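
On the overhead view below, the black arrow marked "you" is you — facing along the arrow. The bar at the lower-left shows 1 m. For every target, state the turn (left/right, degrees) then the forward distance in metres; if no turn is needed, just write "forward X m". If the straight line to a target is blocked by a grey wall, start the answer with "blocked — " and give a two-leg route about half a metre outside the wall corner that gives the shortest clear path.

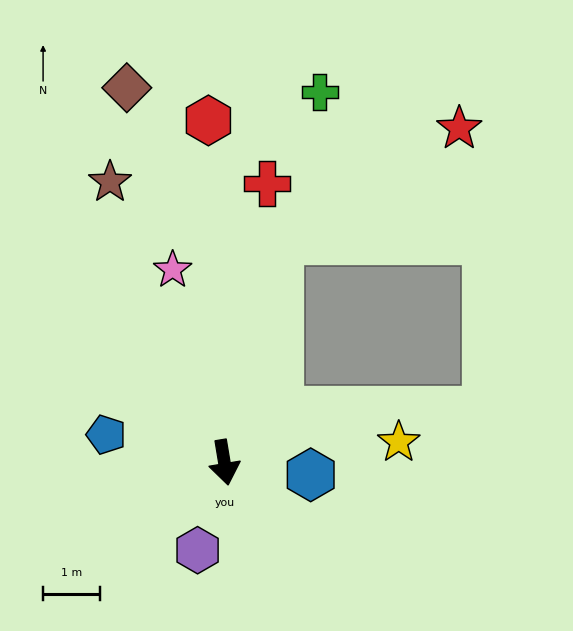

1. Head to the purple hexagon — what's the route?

turn right 26°, forward 1.6 m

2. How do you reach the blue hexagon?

turn left 72°, forward 1.5 m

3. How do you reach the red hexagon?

turn left 173°, forward 6.0 m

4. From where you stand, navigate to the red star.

blocked — turn left 157°, forward 4.0 m, then turn right 44°, forward 3.7 m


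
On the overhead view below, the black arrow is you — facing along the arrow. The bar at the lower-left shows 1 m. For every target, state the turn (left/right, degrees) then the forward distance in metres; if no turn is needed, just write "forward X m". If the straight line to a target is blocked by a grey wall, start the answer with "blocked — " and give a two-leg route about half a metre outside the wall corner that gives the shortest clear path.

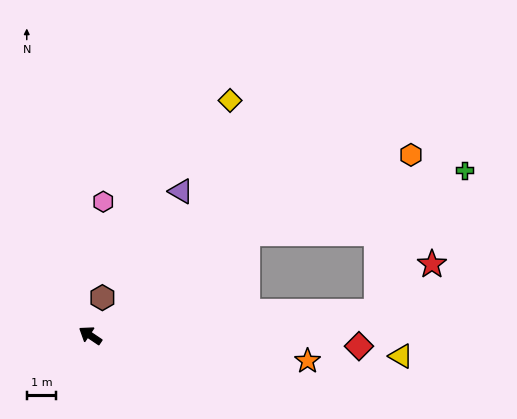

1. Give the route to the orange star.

turn right 153°, forward 7.4 m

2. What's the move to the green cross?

blocked — turn right 113°, forward 6.3 m, then turn right 17°, forward 7.6 m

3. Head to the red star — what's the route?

blocked — turn right 141°, forward 9.7 m, then turn left 35°, forward 2.5 m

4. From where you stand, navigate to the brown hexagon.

turn right 74°, forward 1.3 m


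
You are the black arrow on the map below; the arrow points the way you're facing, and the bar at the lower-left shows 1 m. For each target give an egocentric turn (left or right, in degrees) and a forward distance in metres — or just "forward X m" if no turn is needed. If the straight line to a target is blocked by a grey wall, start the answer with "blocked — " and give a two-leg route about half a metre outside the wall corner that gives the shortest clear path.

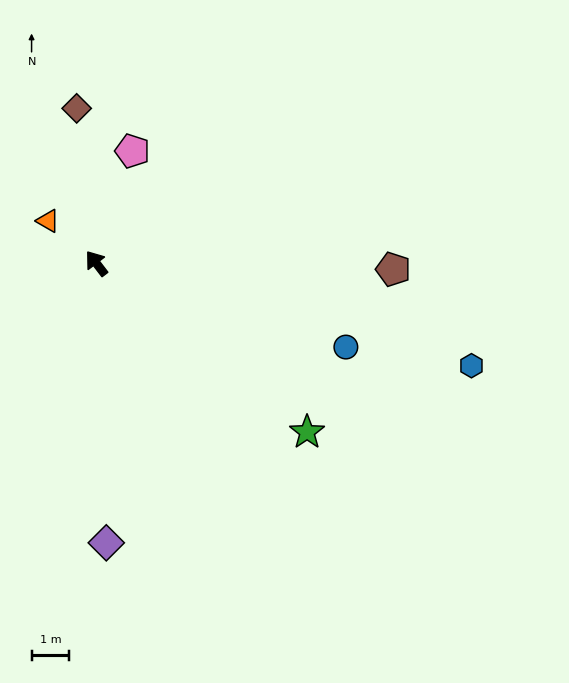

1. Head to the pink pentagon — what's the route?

turn right 55°, forward 3.1 m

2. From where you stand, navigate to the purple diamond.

turn left 145°, forward 7.4 m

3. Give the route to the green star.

turn right 166°, forward 7.2 m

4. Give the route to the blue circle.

turn right 146°, forward 7.0 m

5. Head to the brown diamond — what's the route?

turn right 30°, forward 4.1 m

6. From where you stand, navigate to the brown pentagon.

turn right 129°, forward 7.9 m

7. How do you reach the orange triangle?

turn left 11°, forward 1.7 m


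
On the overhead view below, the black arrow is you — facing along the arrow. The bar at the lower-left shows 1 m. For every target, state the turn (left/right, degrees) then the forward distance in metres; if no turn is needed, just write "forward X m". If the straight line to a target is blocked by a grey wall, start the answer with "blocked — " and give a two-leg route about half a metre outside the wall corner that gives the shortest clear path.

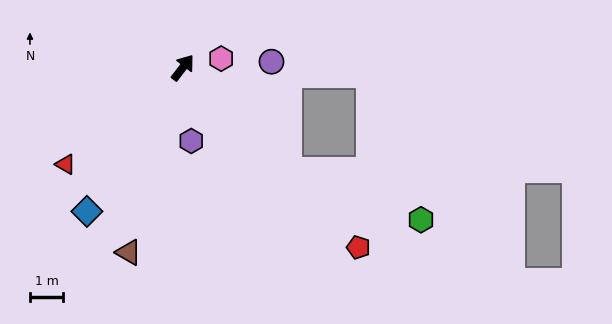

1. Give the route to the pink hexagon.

turn right 39°, forward 1.2 m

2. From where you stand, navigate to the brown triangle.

turn right 159°, forward 5.8 m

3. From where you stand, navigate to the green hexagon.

blocked — turn right 97°, forward 4.4 m, then turn left 24°, forward 4.2 m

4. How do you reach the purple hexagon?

turn right 136°, forward 2.2 m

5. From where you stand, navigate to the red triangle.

turn left 167°, forward 4.5 m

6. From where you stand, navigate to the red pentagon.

turn right 98°, forward 7.5 m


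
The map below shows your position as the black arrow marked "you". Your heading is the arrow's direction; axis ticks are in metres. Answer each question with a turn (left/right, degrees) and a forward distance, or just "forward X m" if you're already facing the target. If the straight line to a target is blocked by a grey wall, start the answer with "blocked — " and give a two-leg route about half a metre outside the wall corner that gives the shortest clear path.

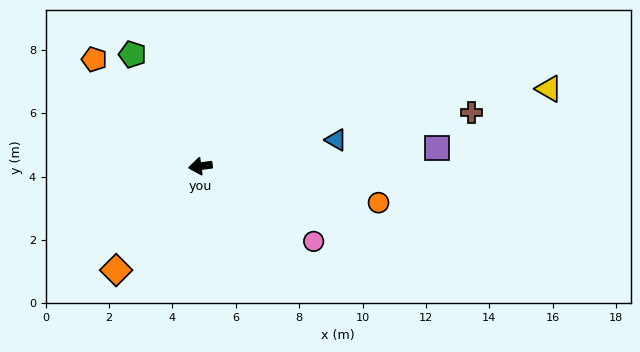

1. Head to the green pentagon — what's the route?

turn right 66°, forward 4.1 m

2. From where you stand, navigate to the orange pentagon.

turn right 53°, forward 4.8 m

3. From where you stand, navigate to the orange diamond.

turn left 43°, forward 4.2 m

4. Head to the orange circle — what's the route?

turn left 161°, forward 5.7 m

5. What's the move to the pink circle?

turn left 139°, forward 4.3 m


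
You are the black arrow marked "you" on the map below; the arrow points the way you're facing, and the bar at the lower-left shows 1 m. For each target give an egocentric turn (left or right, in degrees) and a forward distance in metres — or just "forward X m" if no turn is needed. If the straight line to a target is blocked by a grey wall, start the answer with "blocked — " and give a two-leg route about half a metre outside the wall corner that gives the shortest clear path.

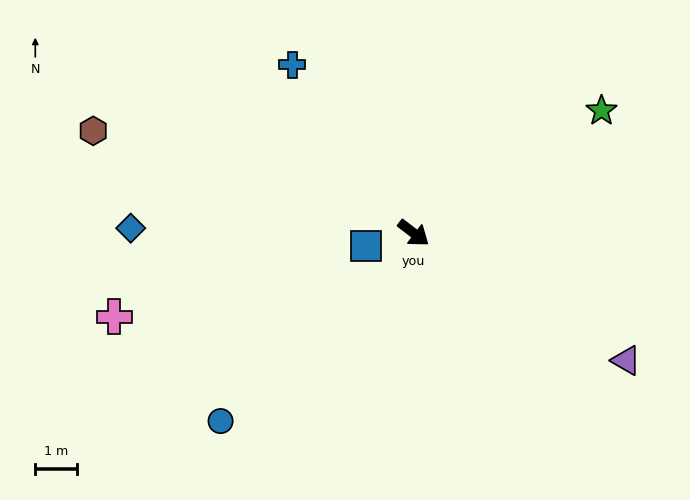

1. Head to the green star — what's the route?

turn left 71°, forward 5.3 m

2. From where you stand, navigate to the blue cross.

turn left 163°, forward 4.9 m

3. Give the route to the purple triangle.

turn left 7°, forward 5.9 m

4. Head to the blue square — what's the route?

turn right 127°, forward 1.2 m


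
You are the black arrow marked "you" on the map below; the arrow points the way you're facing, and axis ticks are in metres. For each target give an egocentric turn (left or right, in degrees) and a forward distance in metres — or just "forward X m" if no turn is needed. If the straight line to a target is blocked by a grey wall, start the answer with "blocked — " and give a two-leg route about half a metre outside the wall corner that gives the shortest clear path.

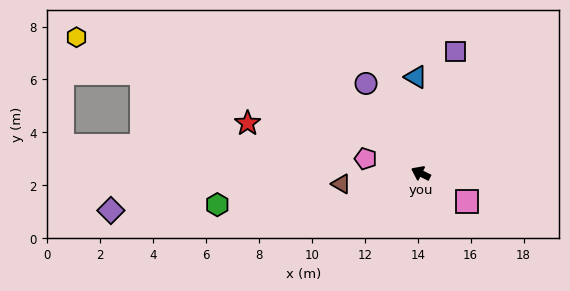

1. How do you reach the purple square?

turn right 80°, forward 4.8 m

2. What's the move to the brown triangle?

turn left 34°, forward 3.0 m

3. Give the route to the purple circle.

turn right 32°, forward 4.0 m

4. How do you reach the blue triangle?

turn right 61°, forward 3.6 m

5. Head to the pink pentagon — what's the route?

turn left 12°, forward 2.2 m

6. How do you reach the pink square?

turn left 175°, forward 2.0 m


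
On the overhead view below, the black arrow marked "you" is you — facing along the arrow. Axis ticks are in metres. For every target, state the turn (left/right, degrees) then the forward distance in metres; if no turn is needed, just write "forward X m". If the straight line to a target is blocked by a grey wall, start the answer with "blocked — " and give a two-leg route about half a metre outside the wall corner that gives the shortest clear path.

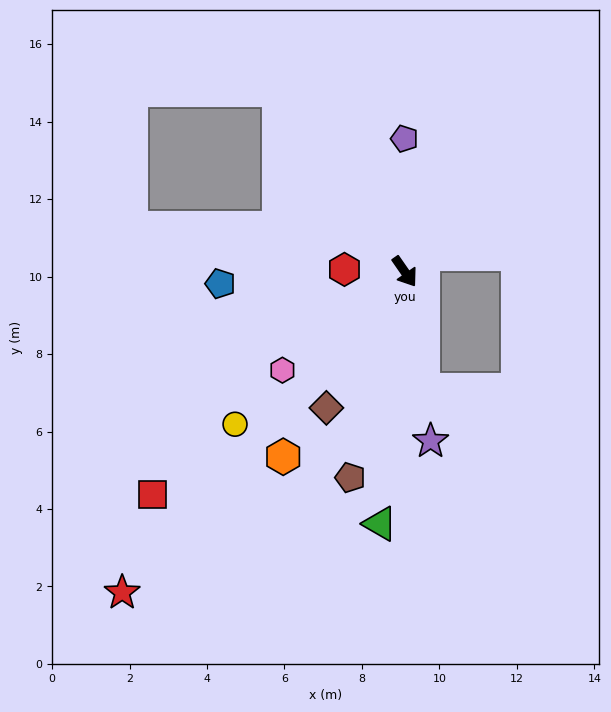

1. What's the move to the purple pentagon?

turn left 145°, forward 3.4 m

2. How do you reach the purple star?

turn right 26°, forward 4.4 m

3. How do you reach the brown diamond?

turn right 65°, forward 4.1 m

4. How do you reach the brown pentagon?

turn right 50°, forward 5.5 m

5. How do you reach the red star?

turn right 76°, forward 11.0 m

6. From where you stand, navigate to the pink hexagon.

turn right 86°, forward 4.1 m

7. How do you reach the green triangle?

turn right 40°, forward 6.5 m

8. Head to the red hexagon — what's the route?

turn right 127°, forward 1.6 m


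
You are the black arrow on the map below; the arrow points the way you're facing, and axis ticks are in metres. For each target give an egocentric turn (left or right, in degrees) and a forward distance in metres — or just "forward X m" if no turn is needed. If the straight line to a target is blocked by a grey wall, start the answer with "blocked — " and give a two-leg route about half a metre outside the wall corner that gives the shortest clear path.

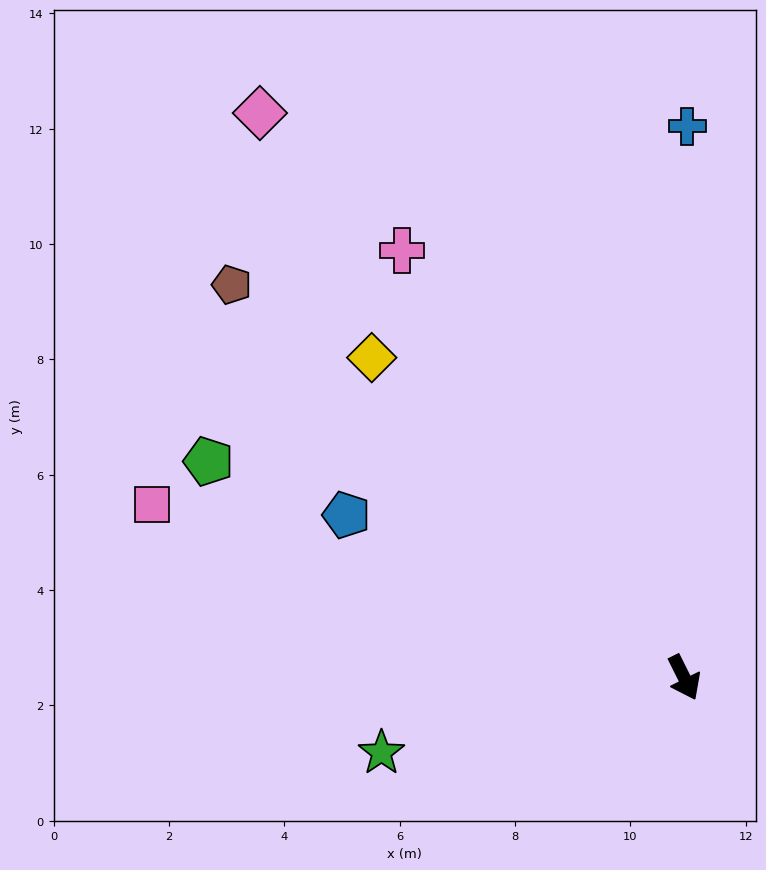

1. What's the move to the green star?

turn right 103°, forward 5.4 m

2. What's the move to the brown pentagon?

turn right 157°, forward 10.4 m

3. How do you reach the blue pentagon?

turn right 142°, forward 6.5 m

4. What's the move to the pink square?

turn right 135°, forward 9.7 m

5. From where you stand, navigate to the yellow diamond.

turn right 162°, forward 7.8 m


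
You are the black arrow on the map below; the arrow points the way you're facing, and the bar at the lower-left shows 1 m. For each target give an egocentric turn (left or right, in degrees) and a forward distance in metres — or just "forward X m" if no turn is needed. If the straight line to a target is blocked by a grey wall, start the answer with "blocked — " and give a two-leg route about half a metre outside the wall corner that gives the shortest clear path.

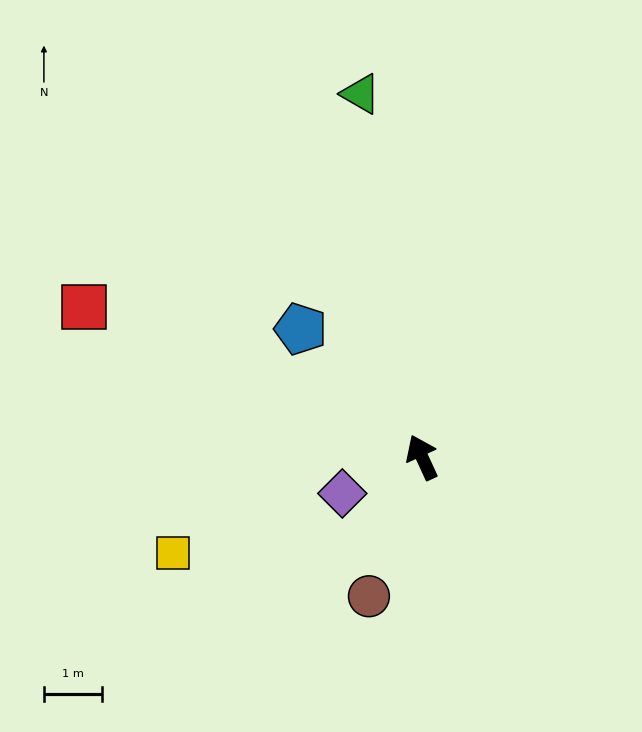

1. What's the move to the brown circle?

turn left 134°, forward 2.6 m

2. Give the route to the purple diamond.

turn left 90°, forward 1.5 m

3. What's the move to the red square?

turn left 41°, forward 6.4 m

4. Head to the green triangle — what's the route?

turn right 15°, forward 6.4 m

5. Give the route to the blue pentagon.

turn left 19°, forward 3.0 m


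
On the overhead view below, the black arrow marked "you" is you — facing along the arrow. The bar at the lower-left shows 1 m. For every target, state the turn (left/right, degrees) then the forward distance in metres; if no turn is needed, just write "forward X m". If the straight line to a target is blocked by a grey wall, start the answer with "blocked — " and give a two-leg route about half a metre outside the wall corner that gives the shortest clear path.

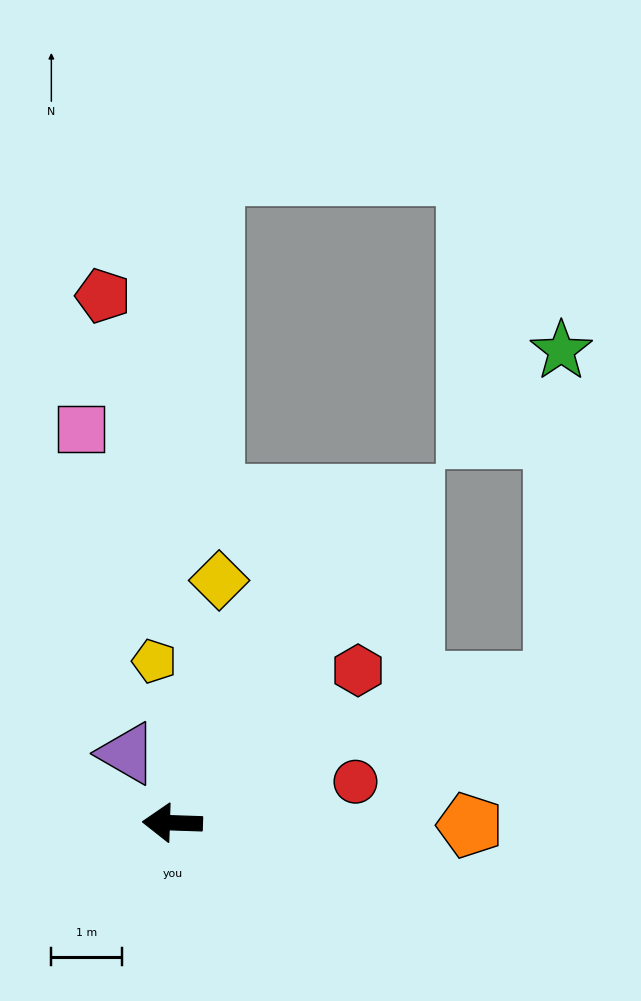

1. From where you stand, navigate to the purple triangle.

turn right 55°, forward 1.2 m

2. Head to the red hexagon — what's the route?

turn right 139°, forward 3.4 m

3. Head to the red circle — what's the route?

turn right 165°, forward 2.6 m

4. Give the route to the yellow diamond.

turn right 99°, forward 3.5 m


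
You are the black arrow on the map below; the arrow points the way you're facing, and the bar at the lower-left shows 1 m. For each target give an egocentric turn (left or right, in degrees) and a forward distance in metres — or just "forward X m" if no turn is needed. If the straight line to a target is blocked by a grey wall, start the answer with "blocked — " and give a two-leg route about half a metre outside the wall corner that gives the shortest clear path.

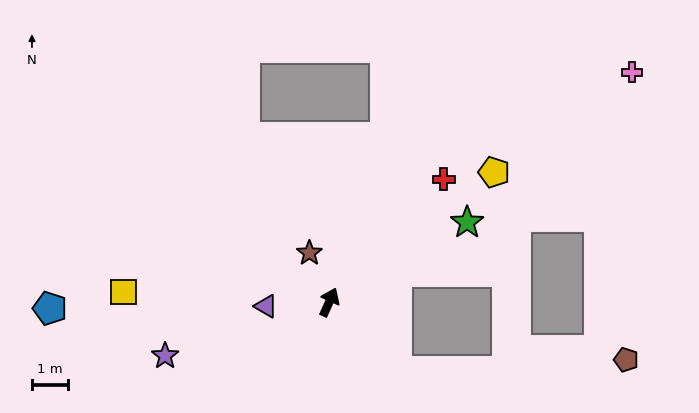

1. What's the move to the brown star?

turn left 46°, forward 1.5 m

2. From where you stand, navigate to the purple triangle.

turn left 118°, forward 1.8 m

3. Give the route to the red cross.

turn right 19°, forward 4.7 m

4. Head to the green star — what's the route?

turn right 36°, forward 4.5 m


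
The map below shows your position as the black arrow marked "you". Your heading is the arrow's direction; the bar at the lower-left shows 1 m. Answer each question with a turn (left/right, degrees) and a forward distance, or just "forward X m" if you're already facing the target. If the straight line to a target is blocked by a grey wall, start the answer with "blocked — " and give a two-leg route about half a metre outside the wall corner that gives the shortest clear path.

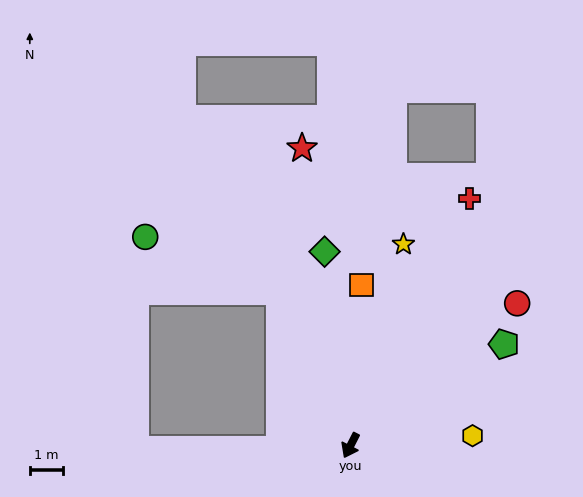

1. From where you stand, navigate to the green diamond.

turn right 145°, forward 6.0 m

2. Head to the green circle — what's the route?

blocked — turn right 128°, forward 5.2 m, then turn left 43°, forward 4.4 m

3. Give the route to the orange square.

turn right 157°, forward 4.9 m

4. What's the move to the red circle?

turn left 158°, forward 6.7 m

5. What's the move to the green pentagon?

turn left 150°, forward 5.6 m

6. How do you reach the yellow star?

turn right 168°, forward 6.4 m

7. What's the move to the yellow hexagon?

turn left 122°, forward 3.7 m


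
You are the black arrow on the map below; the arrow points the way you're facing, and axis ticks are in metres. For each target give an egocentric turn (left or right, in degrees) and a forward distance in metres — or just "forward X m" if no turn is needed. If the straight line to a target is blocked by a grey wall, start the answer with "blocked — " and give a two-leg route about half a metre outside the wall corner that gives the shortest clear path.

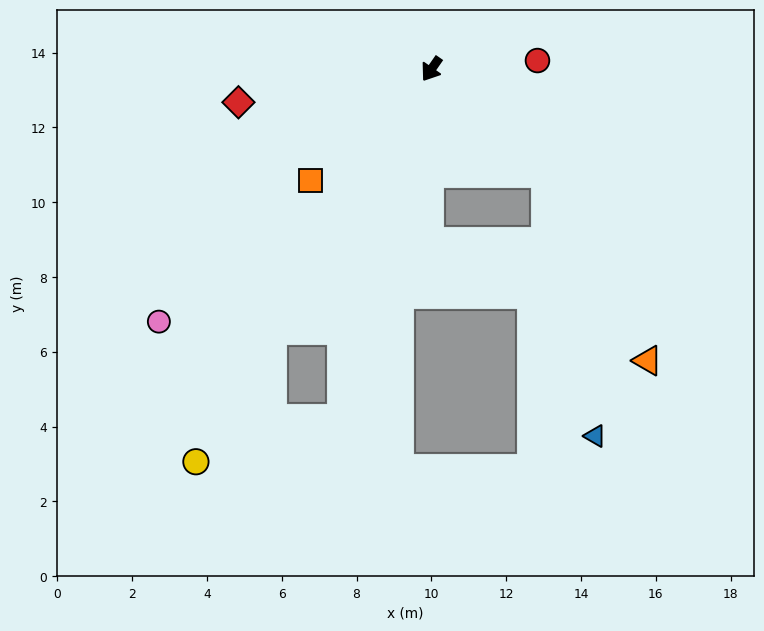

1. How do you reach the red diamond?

turn right 45°, forward 5.2 m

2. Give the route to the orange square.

turn right 13°, forward 4.4 m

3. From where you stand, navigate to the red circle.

turn left 129°, forward 2.8 m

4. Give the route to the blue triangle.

blocked — turn left 83°, forward 4.1 m, then turn right 38°, forward 7.2 m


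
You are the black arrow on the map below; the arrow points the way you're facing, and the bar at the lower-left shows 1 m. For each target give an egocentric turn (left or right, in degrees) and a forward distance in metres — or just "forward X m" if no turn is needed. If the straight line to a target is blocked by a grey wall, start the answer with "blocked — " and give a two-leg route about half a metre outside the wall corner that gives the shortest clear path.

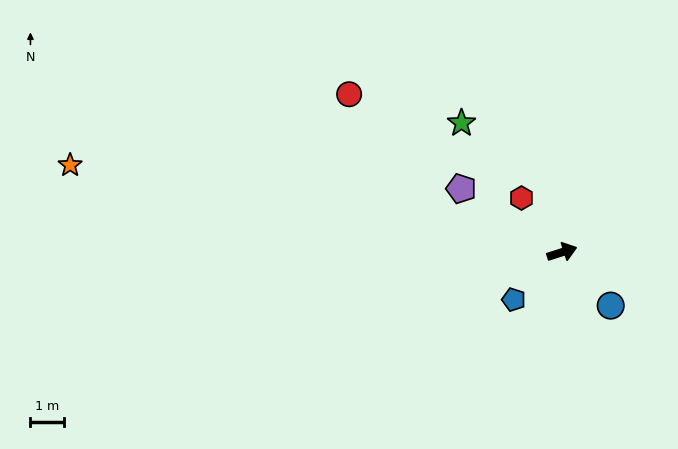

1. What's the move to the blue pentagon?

turn right 153°, forward 2.0 m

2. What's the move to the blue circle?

turn right 65°, forward 2.1 m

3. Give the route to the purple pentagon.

turn left 130°, forward 3.5 m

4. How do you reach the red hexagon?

turn left 109°, forward 2.0 m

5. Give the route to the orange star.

turn left 152°, forward 14.7 m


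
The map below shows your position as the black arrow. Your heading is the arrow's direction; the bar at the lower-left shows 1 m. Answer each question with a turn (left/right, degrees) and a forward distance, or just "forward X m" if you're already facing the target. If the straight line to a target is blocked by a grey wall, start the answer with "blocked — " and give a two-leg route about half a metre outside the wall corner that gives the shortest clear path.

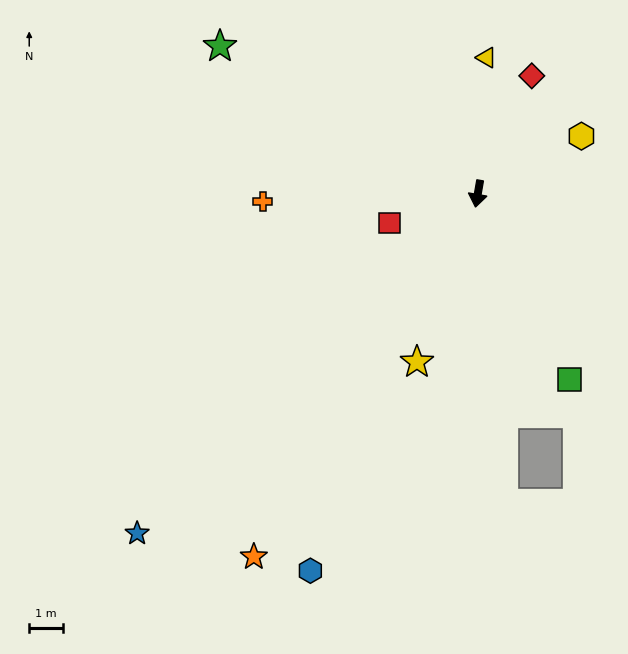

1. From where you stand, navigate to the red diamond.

turn left 165°, forward 3.8 m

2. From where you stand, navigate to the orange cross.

turn right 78°, forward 6.4 m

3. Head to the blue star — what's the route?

turn right 35°, forward 14.3 m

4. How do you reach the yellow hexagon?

turn left 129°, forward 3.5 m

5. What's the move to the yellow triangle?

turn right 174°, forward 4.0 m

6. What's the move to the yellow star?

turn right 10°, forward 5.3 m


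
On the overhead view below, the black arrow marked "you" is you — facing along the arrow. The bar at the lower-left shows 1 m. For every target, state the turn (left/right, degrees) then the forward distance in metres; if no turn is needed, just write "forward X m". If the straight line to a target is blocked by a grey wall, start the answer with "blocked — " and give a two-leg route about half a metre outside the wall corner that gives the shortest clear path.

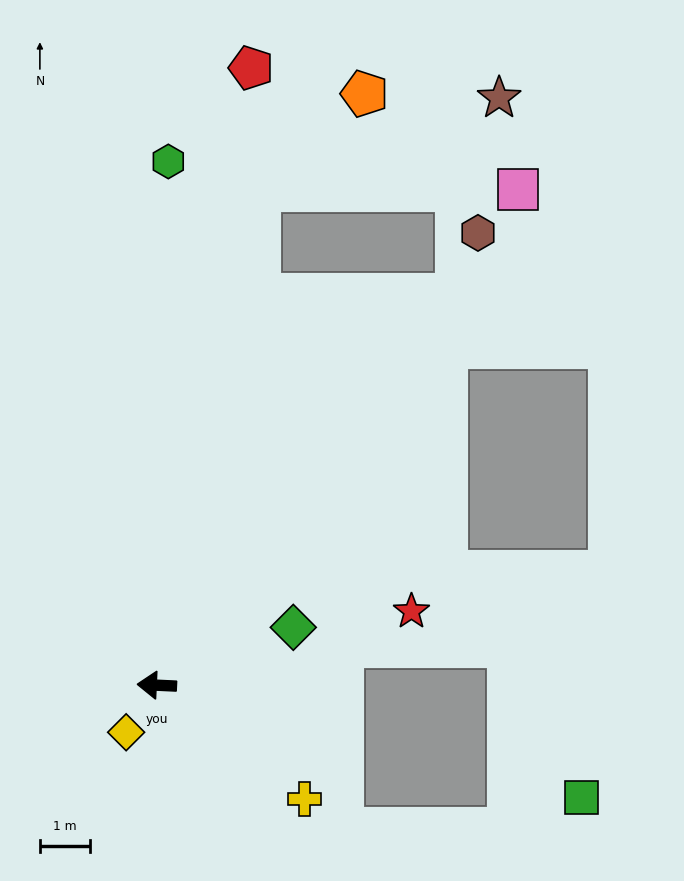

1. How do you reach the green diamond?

turn right 154°, forward 3.0 m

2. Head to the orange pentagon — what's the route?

blocked — turn right 99°, forward 10.1 m, then turn right 36°, forward 2.9 m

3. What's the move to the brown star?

blocked — turn right 99°, forward 10.1 m, then turn right 57°, forward 5.1 m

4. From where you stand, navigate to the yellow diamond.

turn left 60°, forward 1.1 m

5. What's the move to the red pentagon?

turn right 96°, forward 12.5 m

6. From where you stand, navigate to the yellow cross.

turn left 145°, forward 3.7 m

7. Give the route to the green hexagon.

turn right 89°, forward 10.5 m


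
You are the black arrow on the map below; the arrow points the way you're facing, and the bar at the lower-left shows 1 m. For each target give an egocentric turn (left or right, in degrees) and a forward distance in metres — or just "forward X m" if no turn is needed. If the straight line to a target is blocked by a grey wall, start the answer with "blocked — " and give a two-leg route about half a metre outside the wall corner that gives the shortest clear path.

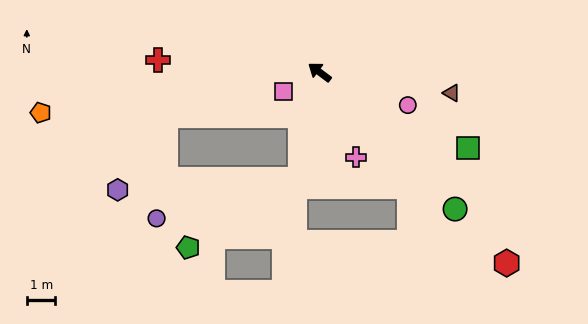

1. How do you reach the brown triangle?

turn right 152°, forward 4.7 m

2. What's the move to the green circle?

turn left 172°, forward 6.7 m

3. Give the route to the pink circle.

turn right 164°, forward 3.3 m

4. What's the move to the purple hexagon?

blocked — turn left 116°, forward 3.8 m, then turn right 76°, forward 6.4 m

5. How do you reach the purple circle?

blocked — turn left 116°, forward 3.8 m, then turn right 64°, forward 5.2 m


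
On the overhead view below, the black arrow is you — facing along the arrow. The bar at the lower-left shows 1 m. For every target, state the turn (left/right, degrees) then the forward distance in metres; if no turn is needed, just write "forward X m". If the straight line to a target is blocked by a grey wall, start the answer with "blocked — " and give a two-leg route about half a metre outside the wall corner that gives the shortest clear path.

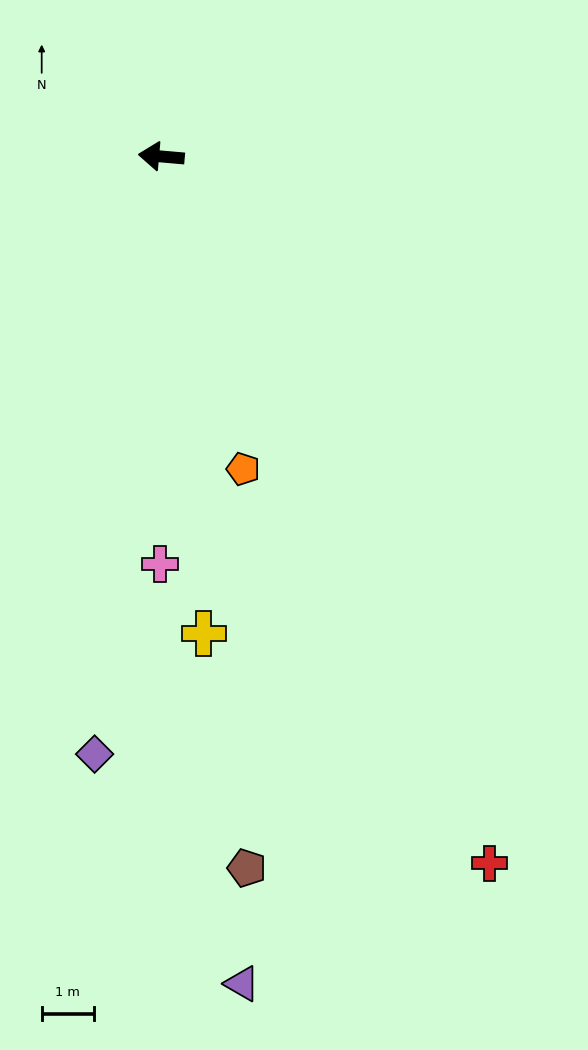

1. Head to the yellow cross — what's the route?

turn left 100°, forward 9.2 m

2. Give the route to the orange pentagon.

turn left 110°, forward 6.2 m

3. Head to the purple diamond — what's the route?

turn left 89°, forward 11.5 m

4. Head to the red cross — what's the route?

turn left 120°, forward 14.9 m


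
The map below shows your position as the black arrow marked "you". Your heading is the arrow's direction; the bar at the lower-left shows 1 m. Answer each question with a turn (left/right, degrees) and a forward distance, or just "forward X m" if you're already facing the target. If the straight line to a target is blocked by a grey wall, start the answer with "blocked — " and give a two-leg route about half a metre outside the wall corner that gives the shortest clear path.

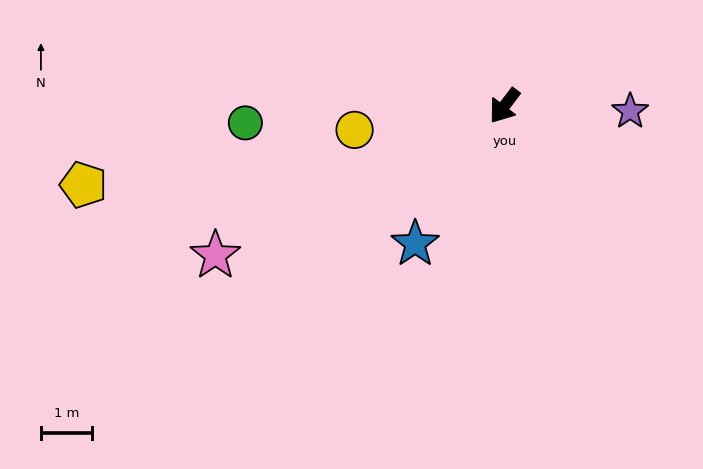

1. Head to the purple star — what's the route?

turn left 125°, forward 2.5 m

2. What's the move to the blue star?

turn left 4°, forward 3.2 m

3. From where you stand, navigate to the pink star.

turn right 26°, forward 6.4 m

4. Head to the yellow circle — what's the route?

turn right 44°, forward 3.0 m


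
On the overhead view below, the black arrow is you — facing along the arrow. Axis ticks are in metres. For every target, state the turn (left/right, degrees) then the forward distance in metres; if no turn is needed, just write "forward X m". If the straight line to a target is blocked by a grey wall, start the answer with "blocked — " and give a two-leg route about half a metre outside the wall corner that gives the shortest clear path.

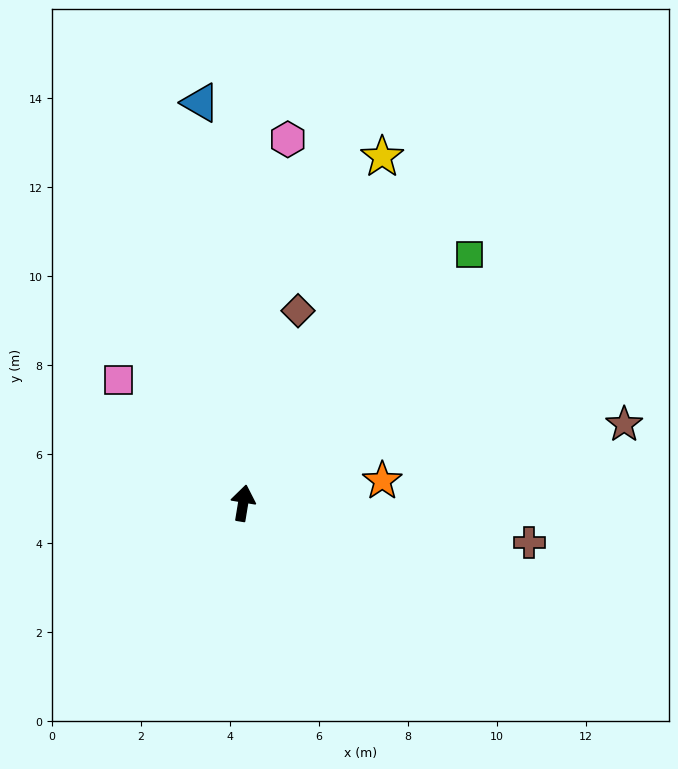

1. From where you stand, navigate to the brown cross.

turn right 88°, forward 6.5 m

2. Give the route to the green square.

turn right 33°, forward 7.6 m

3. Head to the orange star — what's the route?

turn right 72°, forward 3.2 m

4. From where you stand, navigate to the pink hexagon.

turn left 2°, forward 8.2 m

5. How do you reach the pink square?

turn left 55°, forward 3.9 m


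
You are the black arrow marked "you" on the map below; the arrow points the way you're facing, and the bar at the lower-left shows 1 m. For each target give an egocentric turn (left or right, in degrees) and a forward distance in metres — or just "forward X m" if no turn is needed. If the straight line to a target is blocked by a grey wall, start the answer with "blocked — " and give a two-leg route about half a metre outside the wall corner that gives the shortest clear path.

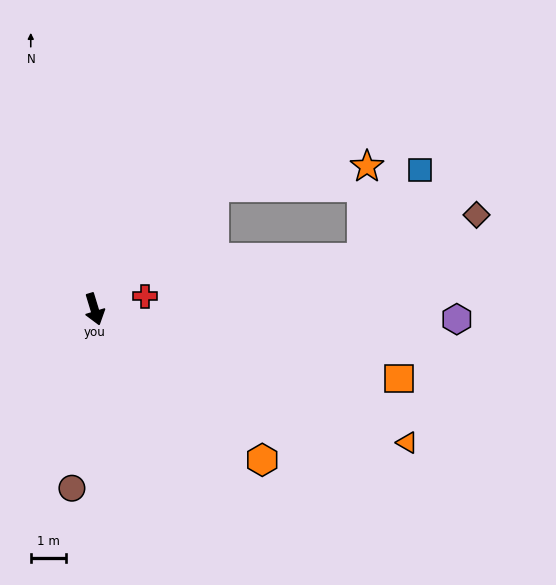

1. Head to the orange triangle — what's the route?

turn left 50°, forward 9.6 m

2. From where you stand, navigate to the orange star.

blocked — turn left 119°, forward 4.8 m, then turn right 38°, forward 4.3 m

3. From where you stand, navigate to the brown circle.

turn right 24°, forward 5.1 m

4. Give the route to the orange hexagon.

turn left 31°, forward 6.4 m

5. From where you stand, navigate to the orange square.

turn left 60°, forward 8.8 m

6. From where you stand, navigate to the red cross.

turn left 87°, forward 1.5 m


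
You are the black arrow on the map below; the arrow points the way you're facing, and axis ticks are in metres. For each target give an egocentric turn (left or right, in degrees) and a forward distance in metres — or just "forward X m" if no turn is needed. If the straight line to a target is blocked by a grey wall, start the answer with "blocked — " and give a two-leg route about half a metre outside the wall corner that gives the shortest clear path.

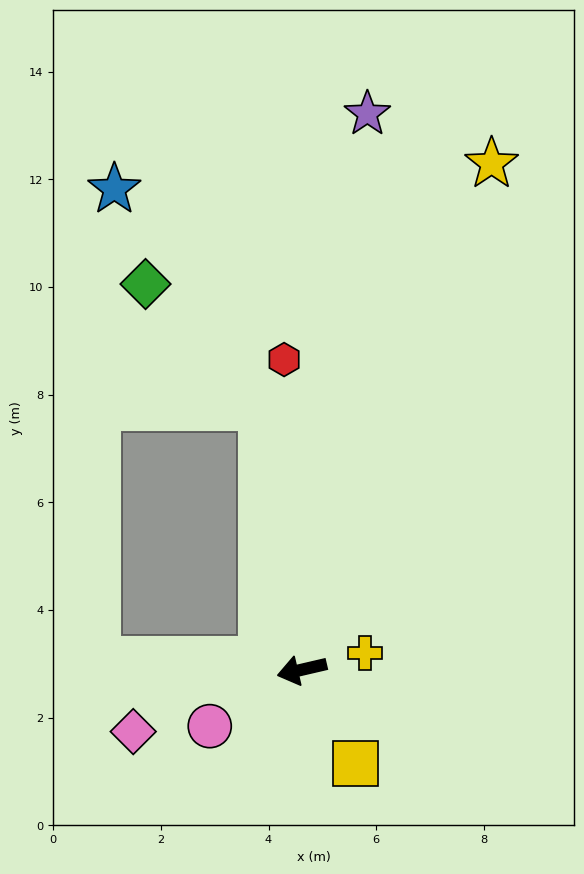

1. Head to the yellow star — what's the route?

turn right 124°, forward 10.0 m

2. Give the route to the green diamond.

blocked — turn right 94°, forward 4.9 m, then turn left 34°, forward 3.1 m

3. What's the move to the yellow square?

turn left 107°, forward 2.0 m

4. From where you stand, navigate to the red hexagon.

turn right 100°, forward 5.8 m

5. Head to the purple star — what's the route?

turn right 110°, forward 10.4 m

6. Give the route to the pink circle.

turn left 18°, forward 2.0 m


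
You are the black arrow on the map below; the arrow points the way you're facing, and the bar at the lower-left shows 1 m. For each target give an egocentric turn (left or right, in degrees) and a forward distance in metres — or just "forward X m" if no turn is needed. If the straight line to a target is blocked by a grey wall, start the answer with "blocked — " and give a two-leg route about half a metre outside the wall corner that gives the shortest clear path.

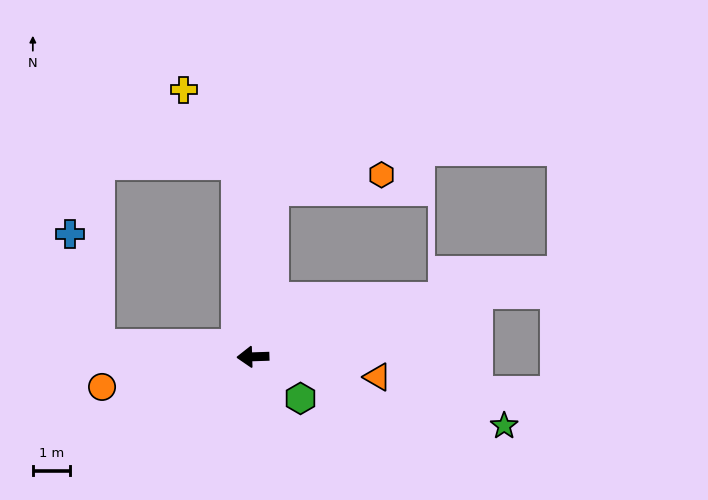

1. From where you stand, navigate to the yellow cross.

blocked — turn right 87°, forward 5.2 m, then turn left 31°, forward 2.5 m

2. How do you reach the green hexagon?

turn left 137°, forward 1.7 m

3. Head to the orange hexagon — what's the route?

blocked — turn right 99°, forward 4.5 m, then turn right 75°, forward 2.9 m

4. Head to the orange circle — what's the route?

turn left 9°, forward 4.1 m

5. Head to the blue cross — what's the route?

blocked — turn right 6°, forward 4.1 m, then turn right 71°, forward 3.0 m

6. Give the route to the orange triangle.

turn left 169°, forward 3.4 m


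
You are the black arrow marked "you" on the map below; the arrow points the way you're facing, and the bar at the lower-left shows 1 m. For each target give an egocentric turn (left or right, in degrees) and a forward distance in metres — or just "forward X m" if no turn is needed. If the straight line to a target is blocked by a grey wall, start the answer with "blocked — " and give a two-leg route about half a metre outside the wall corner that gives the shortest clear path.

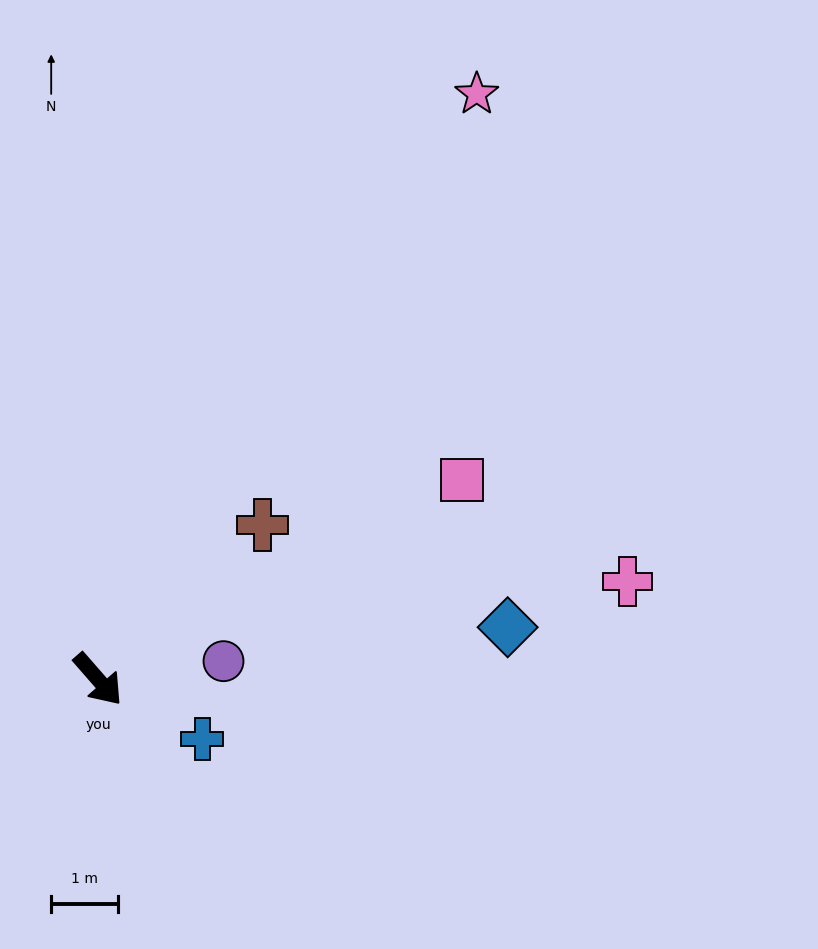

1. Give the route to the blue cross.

turn left 19°, forward 1.8 m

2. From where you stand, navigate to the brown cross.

turn left 92°, forward 3.4 m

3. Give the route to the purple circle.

turn left 57°, forward 1.9 m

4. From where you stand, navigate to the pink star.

turn left 106°, forward 10.5 m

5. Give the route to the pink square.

turn left 78°, forward 6.2 m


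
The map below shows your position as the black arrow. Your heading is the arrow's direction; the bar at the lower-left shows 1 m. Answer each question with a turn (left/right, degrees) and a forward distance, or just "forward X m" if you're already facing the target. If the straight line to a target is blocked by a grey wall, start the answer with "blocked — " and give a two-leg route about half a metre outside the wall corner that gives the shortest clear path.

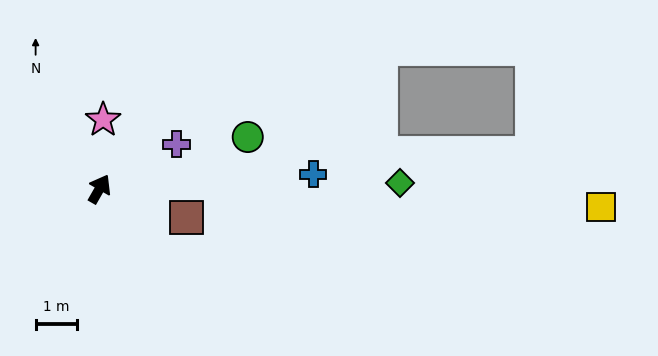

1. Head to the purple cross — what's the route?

turn right 30°, forward 2.2 m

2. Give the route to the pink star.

turn left 27°, forward 1.7 m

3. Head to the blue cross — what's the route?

turn right 56°, forward 5.2 m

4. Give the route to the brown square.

turn right 79°, forward 2.2 m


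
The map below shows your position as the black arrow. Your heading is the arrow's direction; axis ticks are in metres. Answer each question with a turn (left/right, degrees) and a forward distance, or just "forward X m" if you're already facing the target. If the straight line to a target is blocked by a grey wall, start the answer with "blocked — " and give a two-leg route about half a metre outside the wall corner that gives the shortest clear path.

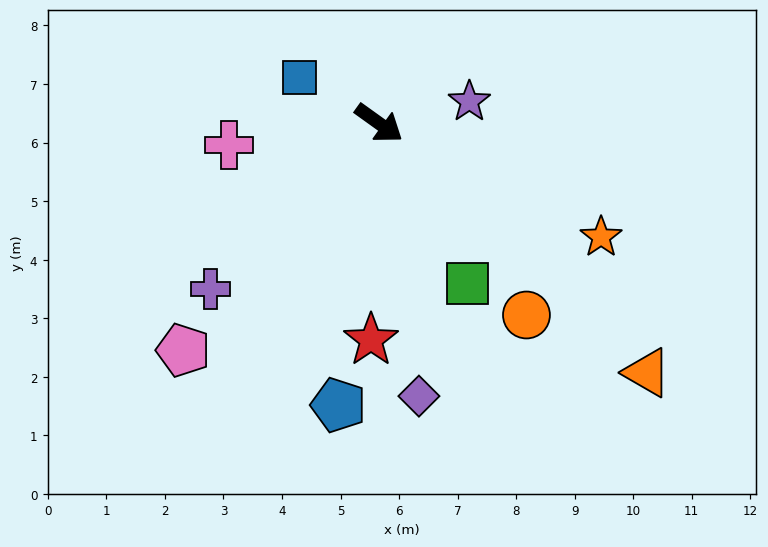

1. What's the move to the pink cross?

turn right 136°, forward 2.6 m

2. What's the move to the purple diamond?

turn right 46°, forward 4.7 m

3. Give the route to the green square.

turn right 26°, forward 3.1 m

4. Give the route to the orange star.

turn left 9°, forward 4.3 m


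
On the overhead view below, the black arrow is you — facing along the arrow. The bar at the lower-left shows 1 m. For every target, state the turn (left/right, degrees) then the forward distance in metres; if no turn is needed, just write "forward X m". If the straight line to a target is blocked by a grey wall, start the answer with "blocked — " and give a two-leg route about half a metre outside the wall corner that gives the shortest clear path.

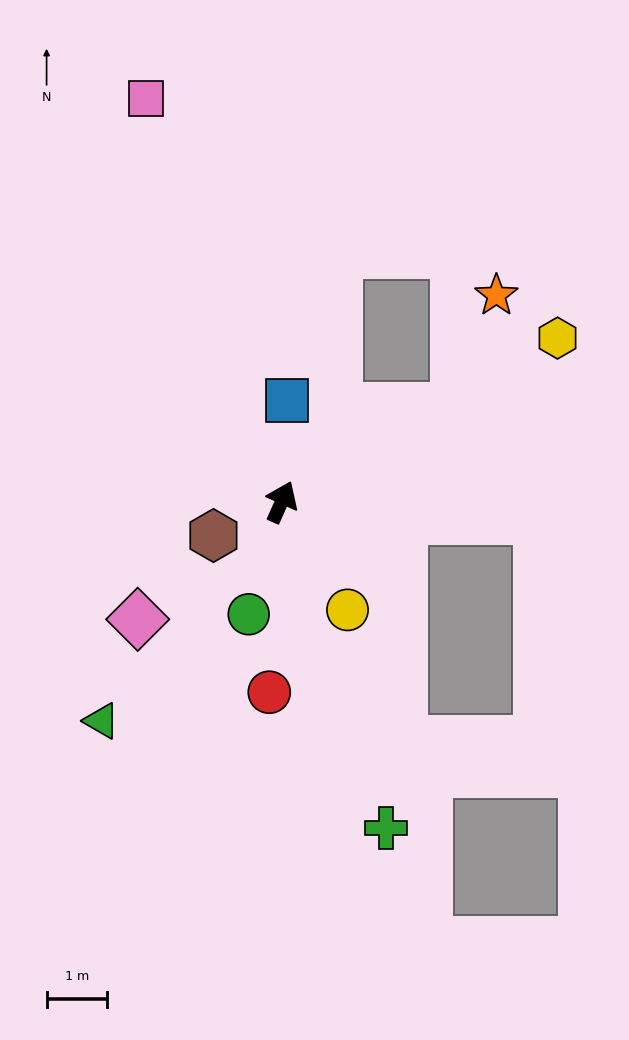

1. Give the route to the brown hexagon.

turn left 140°, forward 1.3 m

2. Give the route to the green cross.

turn right 138°, forward 5.6 m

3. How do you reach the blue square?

turn left 21°, forward 1.7 m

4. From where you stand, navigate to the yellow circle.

turn right 125°, forward 2.1 m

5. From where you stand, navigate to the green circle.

turn right 172°, forward 1.9 m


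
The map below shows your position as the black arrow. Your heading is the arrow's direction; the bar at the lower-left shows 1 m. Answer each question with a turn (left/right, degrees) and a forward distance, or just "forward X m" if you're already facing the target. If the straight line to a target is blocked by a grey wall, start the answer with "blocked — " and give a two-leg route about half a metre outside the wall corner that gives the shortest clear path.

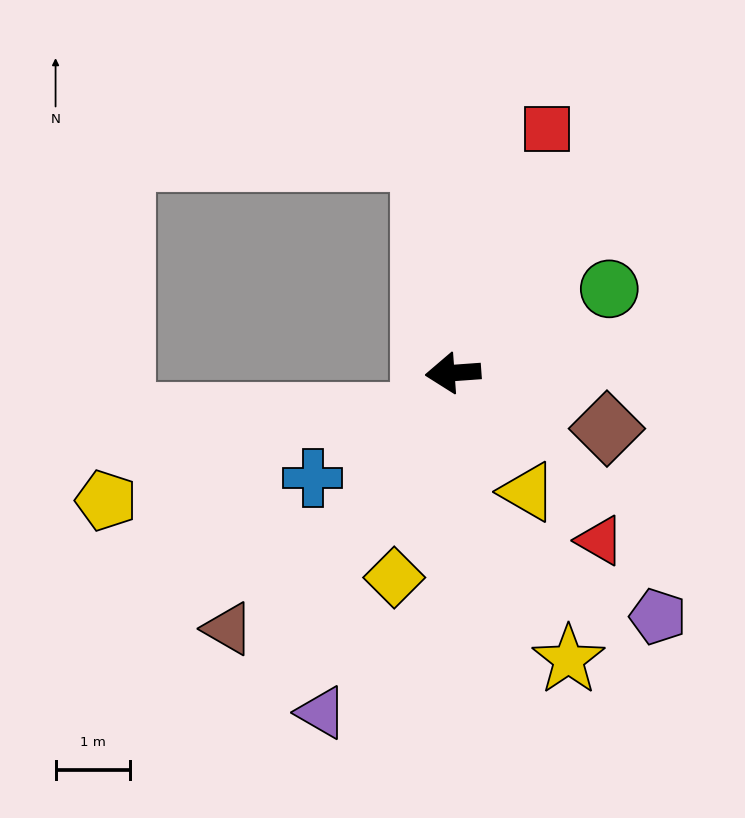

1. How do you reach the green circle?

turn right 156°, forward 2.4 m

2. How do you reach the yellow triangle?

turn left 118°, forward 1.9 m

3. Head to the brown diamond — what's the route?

turn left 156°, forward 2.2 m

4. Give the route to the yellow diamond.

turn left 70°, forward 2.8 m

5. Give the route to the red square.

turn right 115°, forward 3.5 m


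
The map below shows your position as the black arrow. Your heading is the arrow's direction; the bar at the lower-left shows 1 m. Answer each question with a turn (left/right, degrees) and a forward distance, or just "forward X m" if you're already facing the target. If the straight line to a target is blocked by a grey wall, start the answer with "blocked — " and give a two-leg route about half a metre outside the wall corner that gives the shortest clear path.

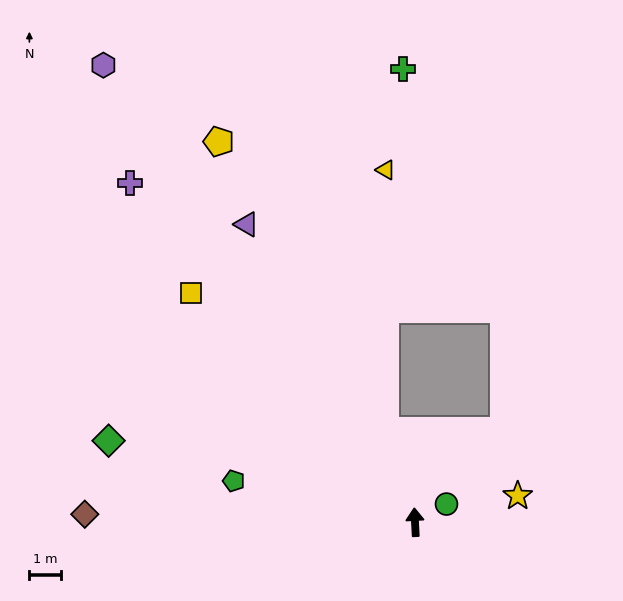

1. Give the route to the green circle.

turn right 63°, forward 1.1 m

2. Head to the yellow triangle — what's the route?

blocked — turn left 15°, forward 3.0 m, then turn right 18°, forward 8.1 m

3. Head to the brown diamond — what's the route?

turn left 86°, forward 10.3 m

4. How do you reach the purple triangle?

turn left 27°, forward 10.7 m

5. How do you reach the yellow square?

turn left 41°, forward 10.0 m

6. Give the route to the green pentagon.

turn left 74°, forward 5.8 m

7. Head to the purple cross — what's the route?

turn left 37°, forward 13.8 m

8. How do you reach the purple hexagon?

turn left 31°, forward 17.3 m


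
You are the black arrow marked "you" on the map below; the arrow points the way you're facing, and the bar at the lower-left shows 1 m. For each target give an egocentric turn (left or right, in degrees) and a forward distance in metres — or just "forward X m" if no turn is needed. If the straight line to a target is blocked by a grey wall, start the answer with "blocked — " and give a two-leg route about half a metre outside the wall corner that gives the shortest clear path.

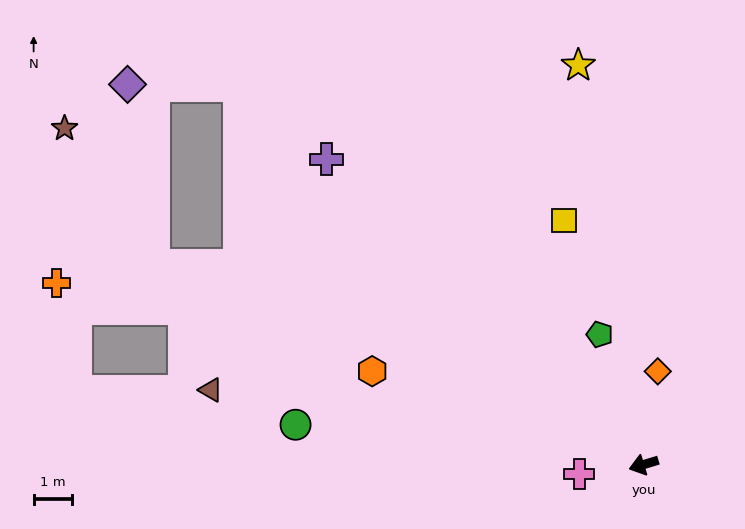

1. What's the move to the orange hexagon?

turn right 36°, forward 7.5 m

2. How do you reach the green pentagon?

turn right 88°, forward 3.6 m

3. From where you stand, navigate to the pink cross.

turn right 8°, forward 1.7 m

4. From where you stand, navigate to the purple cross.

turn right 61°, forward 11.5 m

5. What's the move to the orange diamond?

turn right 115°, forward 2.5 m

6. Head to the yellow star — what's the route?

turn right 98°, forward 10.6 m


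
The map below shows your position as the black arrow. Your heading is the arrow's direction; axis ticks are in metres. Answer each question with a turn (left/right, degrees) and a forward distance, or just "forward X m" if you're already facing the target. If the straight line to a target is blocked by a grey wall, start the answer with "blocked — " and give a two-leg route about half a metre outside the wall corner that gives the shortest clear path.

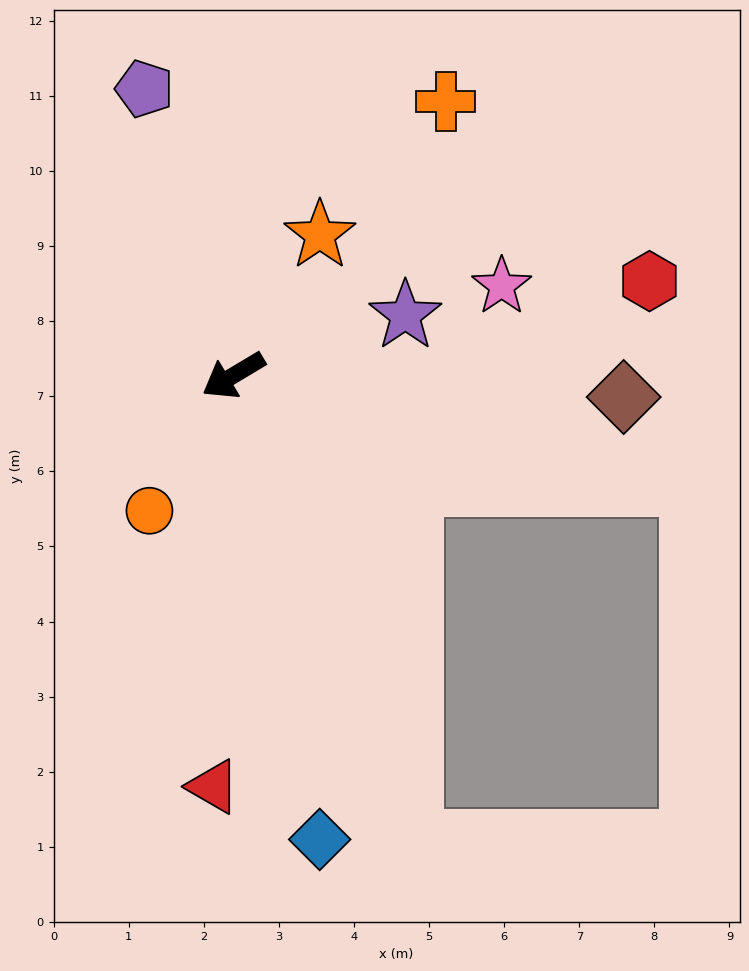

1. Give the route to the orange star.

turn right 153°, forward 2.2 m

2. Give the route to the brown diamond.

turn left 146°, forward 5.2 m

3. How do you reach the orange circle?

turn left 27°, forward 2.1 m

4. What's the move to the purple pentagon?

turn right 104°, forward 4.0 m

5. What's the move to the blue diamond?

turn left 70°, forward 6.3 m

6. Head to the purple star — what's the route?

turn left 168°, forward 2.4 m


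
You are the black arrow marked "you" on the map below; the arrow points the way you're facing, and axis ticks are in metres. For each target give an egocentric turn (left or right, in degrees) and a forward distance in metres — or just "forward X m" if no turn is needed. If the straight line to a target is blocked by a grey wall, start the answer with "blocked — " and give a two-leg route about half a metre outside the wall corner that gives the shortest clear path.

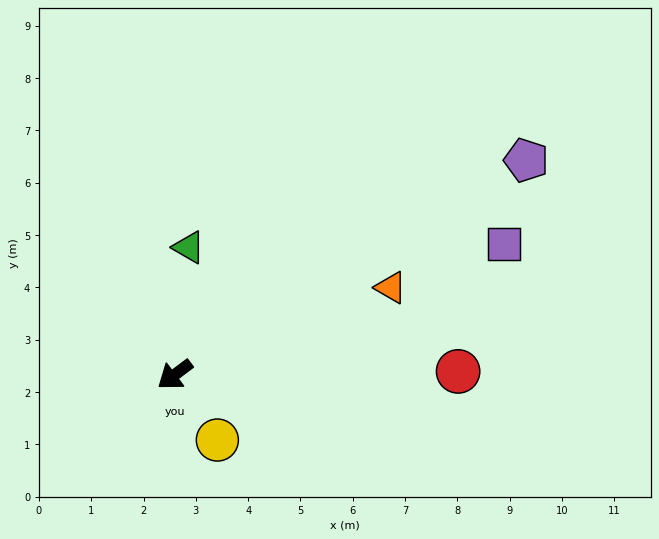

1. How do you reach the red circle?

turn left 144°, forward 5.4 m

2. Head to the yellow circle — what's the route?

turn left 86°, forward 1.5 m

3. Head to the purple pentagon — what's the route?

turn left 174°, forward 7.9 m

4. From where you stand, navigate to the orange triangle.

turn left 165°, forward 4.4 m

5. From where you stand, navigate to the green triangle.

turn right 133°, forward 2.4 m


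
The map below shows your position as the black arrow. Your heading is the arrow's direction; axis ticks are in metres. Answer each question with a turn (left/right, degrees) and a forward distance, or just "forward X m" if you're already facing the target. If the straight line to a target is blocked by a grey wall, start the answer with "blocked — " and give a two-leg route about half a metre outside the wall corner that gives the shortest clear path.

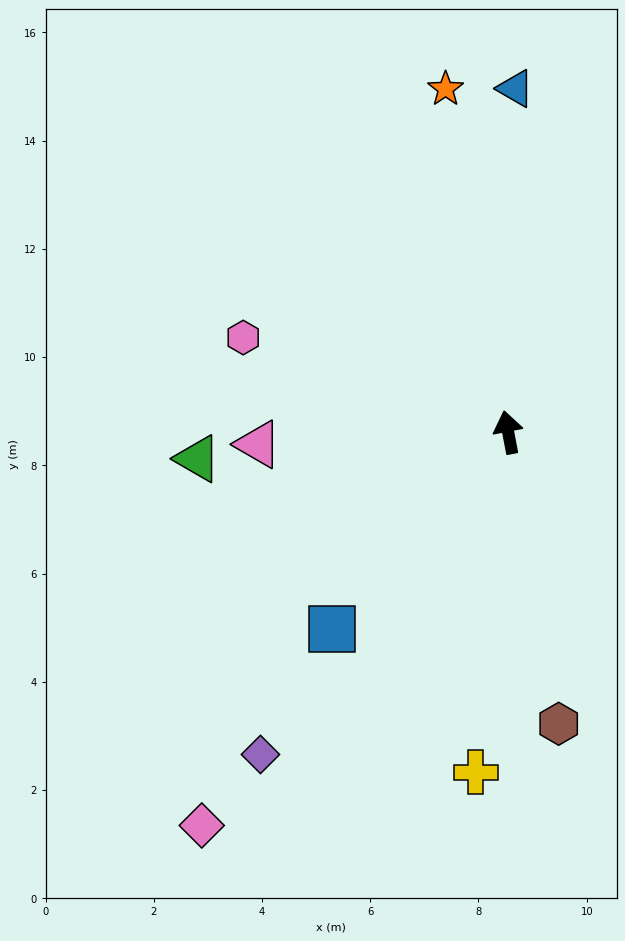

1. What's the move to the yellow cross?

turn left 164°, forward 6.3 m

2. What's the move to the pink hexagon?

turn left 60°, forward 5.2 m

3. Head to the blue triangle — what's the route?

turn right 12°, forward 6.4 m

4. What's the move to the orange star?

forward 6.4 m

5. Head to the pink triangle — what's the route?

turn left 82°, forward 4.6 m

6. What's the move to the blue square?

turn left 127°, forward 4.9 m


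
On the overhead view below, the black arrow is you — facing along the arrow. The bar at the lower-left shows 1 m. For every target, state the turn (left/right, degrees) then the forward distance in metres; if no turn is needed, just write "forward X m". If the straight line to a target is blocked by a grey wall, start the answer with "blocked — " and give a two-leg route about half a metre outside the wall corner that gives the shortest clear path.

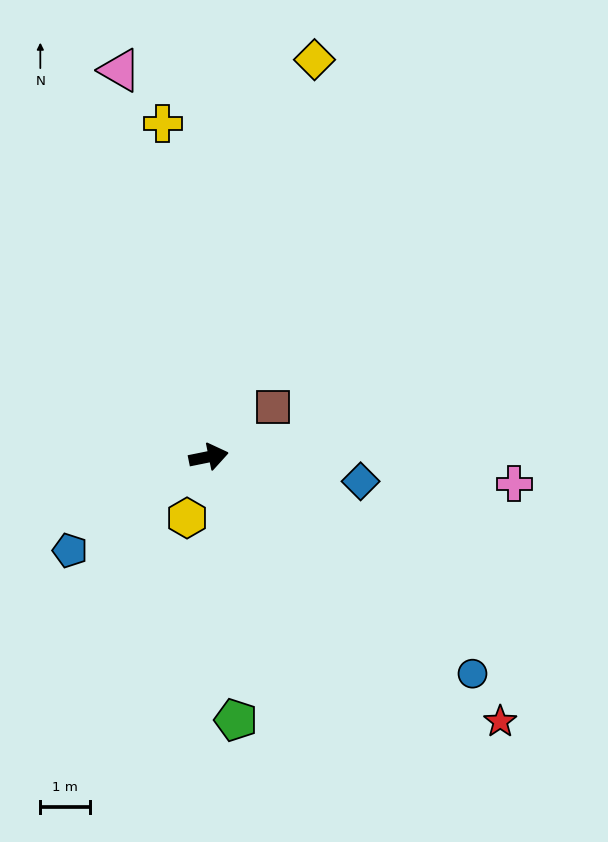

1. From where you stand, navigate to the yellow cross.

turn left 86°, forward 6.8 m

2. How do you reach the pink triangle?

turn left 91°, forward 8.0 m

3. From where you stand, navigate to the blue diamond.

turn right 21°, forward 3.1 m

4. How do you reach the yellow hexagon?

turn right 121°, forward 1.3 m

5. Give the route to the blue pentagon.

turn right 157°, forward 3.4 m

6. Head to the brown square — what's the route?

turn left 26°, forward 1.6 m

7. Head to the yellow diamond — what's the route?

turn left 64°, forward 8.3 m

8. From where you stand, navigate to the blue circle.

turn right 51°, forward 6.9 m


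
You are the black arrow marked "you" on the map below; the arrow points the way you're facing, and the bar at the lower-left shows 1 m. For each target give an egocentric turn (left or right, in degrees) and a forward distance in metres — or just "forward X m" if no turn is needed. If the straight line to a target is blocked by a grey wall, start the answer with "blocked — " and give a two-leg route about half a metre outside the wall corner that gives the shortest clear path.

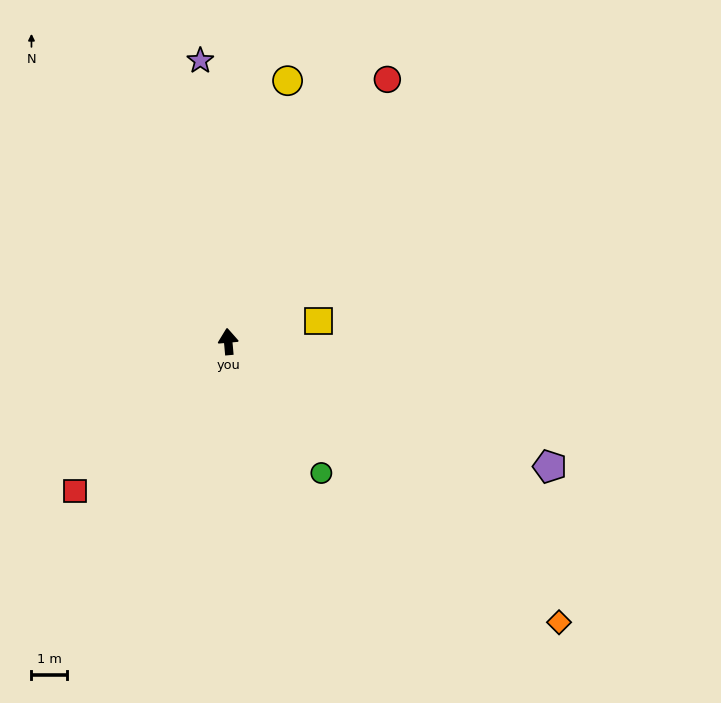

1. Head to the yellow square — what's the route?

turn right 82°, forward 2.6 m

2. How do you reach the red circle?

turn right 36°, forward 8.7 m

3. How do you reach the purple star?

forward 8.0 m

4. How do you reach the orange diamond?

turn right 135°, forward 12.3 m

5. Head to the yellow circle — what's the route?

turn right 18°, forward 7.6 m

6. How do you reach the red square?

turn left 129°, forward 6.1 m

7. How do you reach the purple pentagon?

turn right 116°, forward 9.8 m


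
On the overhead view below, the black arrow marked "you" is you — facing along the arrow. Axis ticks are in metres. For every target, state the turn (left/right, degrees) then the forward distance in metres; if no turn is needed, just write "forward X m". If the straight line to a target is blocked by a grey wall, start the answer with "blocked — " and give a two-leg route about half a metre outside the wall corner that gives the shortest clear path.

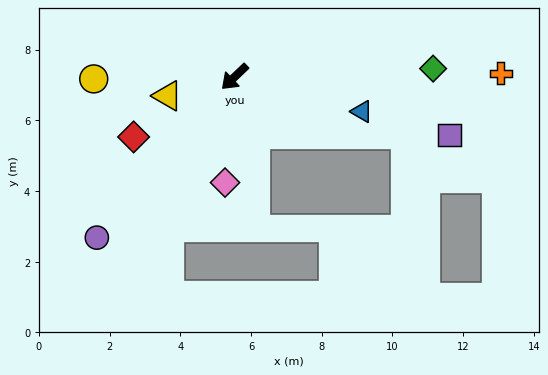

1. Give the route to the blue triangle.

turn left 121°, forward 3.7 m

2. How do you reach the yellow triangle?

turn right 28°, forward 2.0 m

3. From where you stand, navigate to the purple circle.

turn left 6°, forward 6.0 m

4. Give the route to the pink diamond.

turn left 41°, forward 3.0 m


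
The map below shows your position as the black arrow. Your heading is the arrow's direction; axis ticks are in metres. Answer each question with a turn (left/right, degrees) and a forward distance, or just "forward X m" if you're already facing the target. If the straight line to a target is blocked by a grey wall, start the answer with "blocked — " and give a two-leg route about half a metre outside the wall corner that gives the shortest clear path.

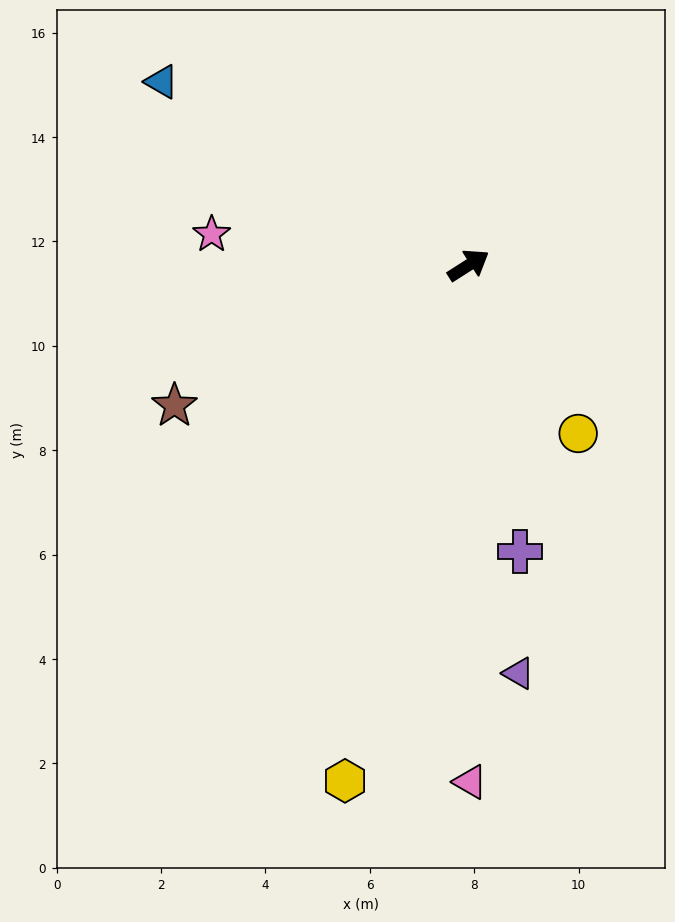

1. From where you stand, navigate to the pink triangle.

turn right 122°, forward 9.9 m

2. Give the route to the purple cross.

turn right 112°, forward 5.6 m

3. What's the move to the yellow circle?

turn right 89°, forward 3.8 m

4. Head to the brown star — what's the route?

turn left 173°, forward 6.2 m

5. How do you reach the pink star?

turn left 141°, forward 5.0 m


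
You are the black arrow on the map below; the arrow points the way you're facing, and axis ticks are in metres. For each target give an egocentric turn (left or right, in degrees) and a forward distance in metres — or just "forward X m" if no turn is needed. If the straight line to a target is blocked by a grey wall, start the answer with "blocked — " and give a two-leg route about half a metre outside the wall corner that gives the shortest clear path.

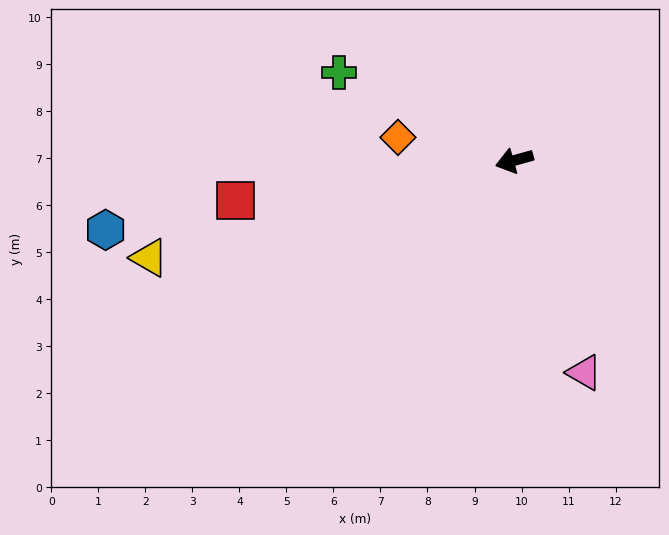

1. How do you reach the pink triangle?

turn left 93°, forward 4.7 m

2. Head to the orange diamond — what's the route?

turn right 27°, forward 2.5 m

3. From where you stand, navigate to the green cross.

turn right 42°, forward 4.2 m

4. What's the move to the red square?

turn right 8°, forward 6.0 m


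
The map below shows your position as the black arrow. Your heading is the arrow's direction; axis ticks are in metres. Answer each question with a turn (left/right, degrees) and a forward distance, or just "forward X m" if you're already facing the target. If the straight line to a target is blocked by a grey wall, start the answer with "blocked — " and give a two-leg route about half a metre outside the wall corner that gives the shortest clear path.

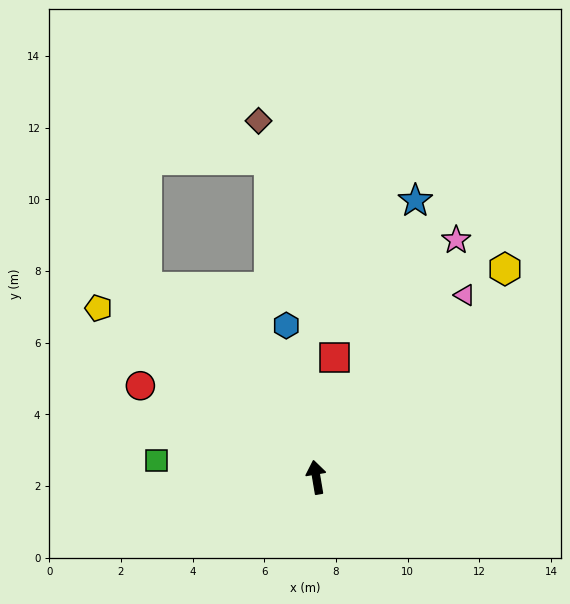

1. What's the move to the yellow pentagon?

turn left 43°, forward 7.7 m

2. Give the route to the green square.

turn left 75°, forward 4.5 m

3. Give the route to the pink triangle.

turn right 49°, forward 6.6 m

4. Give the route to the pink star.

turn right 40°, forward 7.7 m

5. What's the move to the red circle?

turn left 53°, forward 5.5 m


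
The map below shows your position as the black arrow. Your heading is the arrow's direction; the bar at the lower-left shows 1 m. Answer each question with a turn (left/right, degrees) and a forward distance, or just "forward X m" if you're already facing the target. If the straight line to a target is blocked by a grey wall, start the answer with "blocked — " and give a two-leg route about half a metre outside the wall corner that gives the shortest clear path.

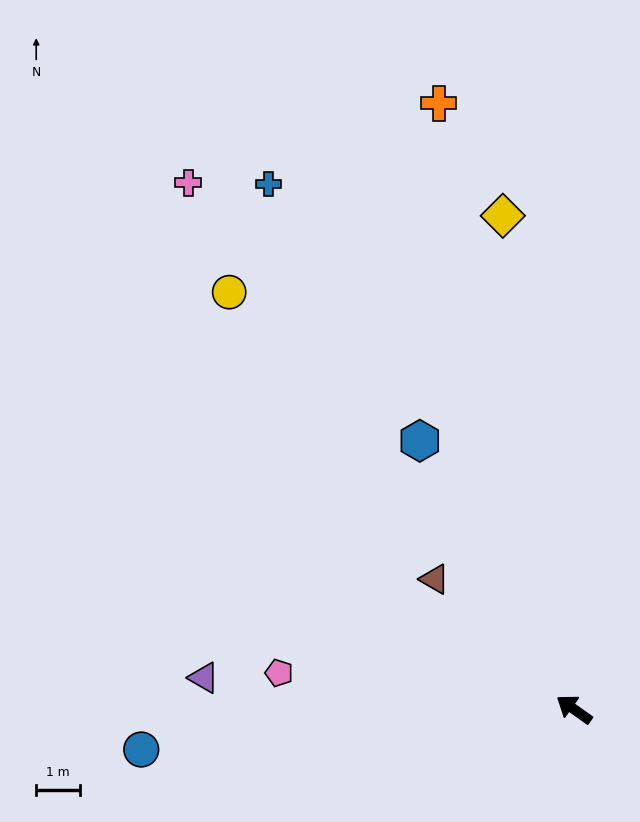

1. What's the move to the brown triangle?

turn right 8°, forward 4.3 m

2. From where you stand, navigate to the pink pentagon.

turn left 28°, forward 6.8 m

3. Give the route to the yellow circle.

turn right 15°, forward 12.3 m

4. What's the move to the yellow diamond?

turn right 46°, forward 11.3 m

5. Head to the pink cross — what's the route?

turn right 18°, forward 14.8 m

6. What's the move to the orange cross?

turn right 42°, forward 14.1 m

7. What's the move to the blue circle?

turn left 41°, forward 9.9 m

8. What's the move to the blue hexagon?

turn right 25°, forward 7.0 m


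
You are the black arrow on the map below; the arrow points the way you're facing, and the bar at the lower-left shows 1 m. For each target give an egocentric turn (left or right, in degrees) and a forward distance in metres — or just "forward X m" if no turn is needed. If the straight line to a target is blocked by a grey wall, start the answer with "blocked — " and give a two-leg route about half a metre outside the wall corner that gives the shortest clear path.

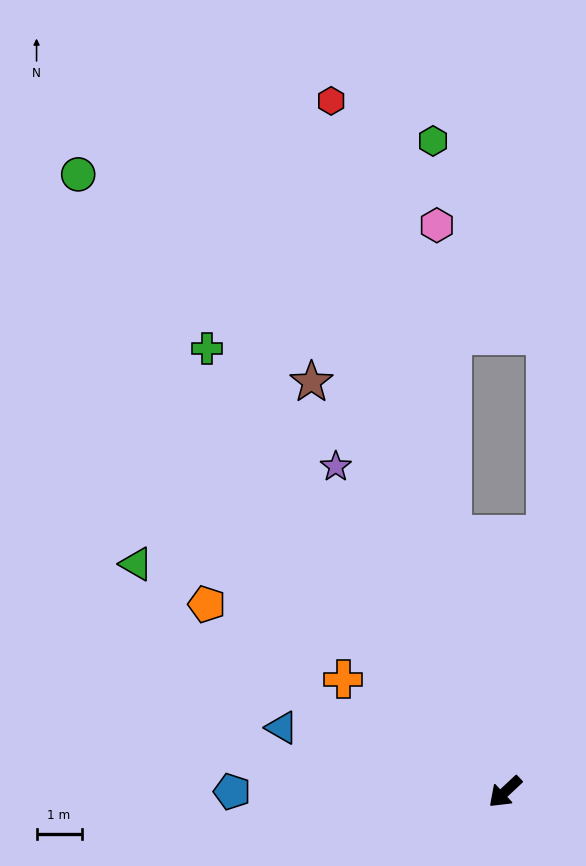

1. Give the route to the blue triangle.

turn right 59°, forward 5.2 m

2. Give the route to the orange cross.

turn right 78°, forward 4.4 m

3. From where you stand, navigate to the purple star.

turn right 106°, forward 8.2 m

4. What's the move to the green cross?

turn right 99°, forward 11.9 m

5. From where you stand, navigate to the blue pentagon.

turn right 43°, forward 6.1 m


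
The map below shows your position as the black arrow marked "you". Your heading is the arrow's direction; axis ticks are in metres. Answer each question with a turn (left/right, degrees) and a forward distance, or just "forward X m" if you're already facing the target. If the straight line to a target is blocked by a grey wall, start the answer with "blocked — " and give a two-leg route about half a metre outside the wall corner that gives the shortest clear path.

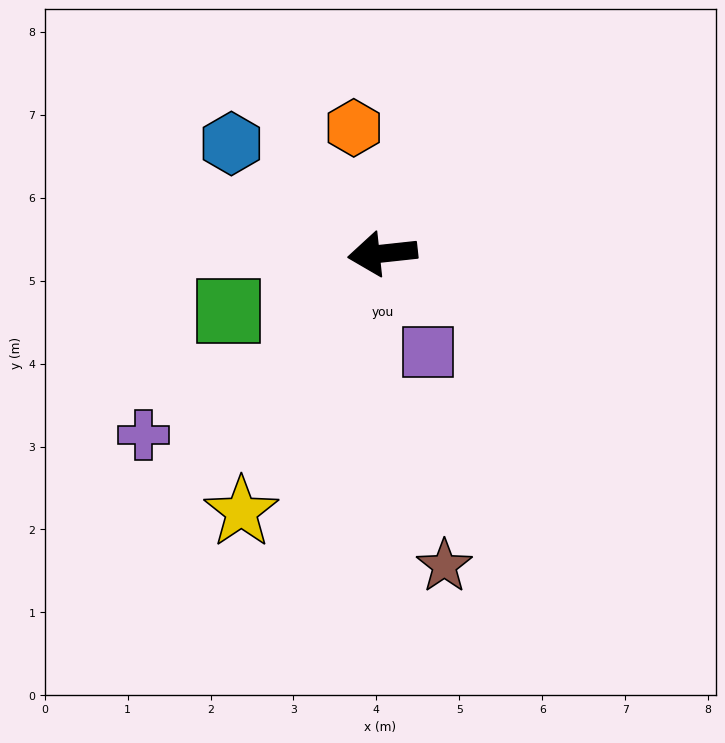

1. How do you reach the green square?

turn left 14°, forward 2.0 m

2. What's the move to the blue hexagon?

turn right 42°, forward 2.3 m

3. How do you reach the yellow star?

turn left 55°, forward 3.5 m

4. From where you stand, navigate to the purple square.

turn left 109°, forward 1.3 m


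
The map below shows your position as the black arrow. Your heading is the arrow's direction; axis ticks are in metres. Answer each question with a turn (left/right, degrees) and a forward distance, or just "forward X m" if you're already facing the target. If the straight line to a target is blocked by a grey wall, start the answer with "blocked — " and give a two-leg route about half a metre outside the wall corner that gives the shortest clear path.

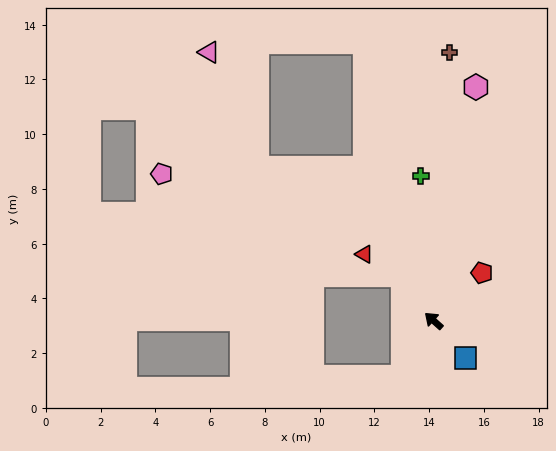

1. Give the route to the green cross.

turn right 43°, forward 5.3 m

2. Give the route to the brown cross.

turn right 52°, forward 9.8 m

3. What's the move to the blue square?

turn left 173°, forward 1.8 m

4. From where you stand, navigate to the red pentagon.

turn right 93°, forward 2.5 m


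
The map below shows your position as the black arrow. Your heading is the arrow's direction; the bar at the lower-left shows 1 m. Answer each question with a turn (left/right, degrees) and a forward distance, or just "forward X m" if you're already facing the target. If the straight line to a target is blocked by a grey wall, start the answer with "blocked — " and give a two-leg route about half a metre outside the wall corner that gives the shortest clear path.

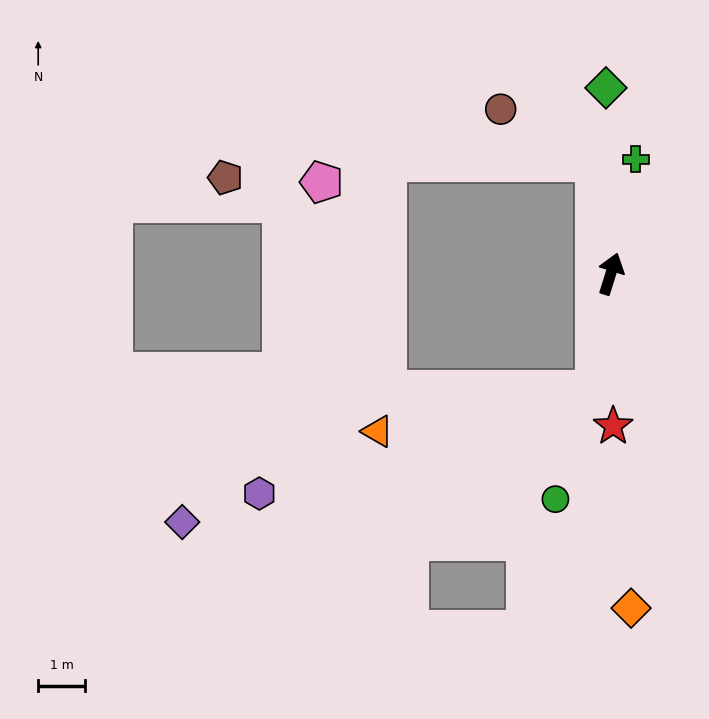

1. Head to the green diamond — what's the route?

turn left 19°, forward 3.9 m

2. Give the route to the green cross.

turn left 5°, forward 2.5 m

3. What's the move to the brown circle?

blocked — turn left 25°, forward 2.4 m, then turn left 53°, forward 2.3 m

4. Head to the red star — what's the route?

turn right 162°, forward 3.2 m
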